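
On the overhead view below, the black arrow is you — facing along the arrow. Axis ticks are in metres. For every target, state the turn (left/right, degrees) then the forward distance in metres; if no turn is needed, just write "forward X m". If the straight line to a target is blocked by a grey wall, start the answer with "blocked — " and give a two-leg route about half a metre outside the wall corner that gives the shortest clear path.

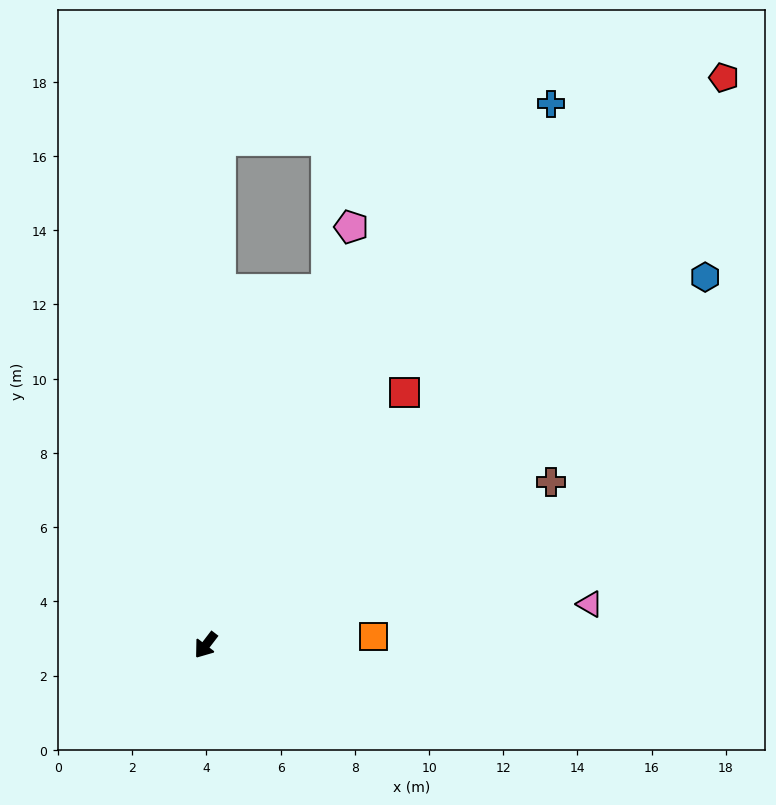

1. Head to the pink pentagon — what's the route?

turn right 162°, forward 11.9 m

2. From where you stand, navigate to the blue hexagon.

turn left 164°, forward 16.7 m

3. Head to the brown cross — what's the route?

turn left 153°, forward 10.3 m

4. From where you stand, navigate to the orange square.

turn left 130°, forward 4.5 m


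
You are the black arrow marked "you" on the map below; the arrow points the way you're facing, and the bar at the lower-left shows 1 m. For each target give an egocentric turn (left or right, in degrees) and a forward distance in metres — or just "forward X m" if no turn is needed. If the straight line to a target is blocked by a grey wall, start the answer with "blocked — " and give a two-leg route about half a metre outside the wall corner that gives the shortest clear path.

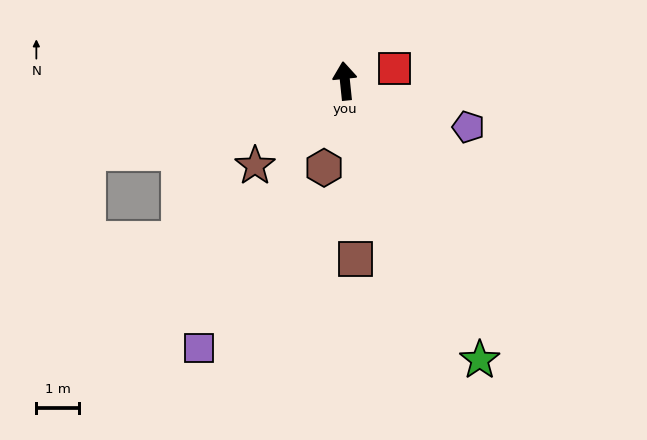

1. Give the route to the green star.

turn right 160°, forward 7.3 m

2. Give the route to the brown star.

turn left 127°, forward 2.9 m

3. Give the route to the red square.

turn right 82°, forward 1.2 m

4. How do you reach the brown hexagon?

turn left 161°, forward 2.1 m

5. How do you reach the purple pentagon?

turn right 116°, forward 3.1 m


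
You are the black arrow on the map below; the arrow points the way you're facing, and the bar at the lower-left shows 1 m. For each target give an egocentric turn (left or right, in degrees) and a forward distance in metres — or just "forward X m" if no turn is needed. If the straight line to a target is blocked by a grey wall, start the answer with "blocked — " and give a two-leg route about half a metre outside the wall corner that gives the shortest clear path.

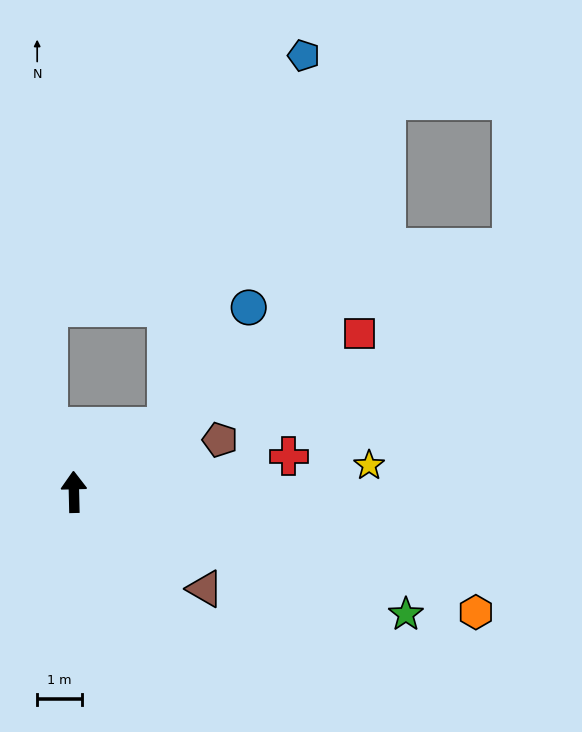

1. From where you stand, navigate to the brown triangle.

turn right 128°, forward 3.6 m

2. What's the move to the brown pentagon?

turn right 72°, forward 3.4 m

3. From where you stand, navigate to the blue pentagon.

blocked — turn right 56°, forward 2.5 m, then turn left 34°, forward 8.8 m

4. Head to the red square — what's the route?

turn right 62°, forward 7.3 m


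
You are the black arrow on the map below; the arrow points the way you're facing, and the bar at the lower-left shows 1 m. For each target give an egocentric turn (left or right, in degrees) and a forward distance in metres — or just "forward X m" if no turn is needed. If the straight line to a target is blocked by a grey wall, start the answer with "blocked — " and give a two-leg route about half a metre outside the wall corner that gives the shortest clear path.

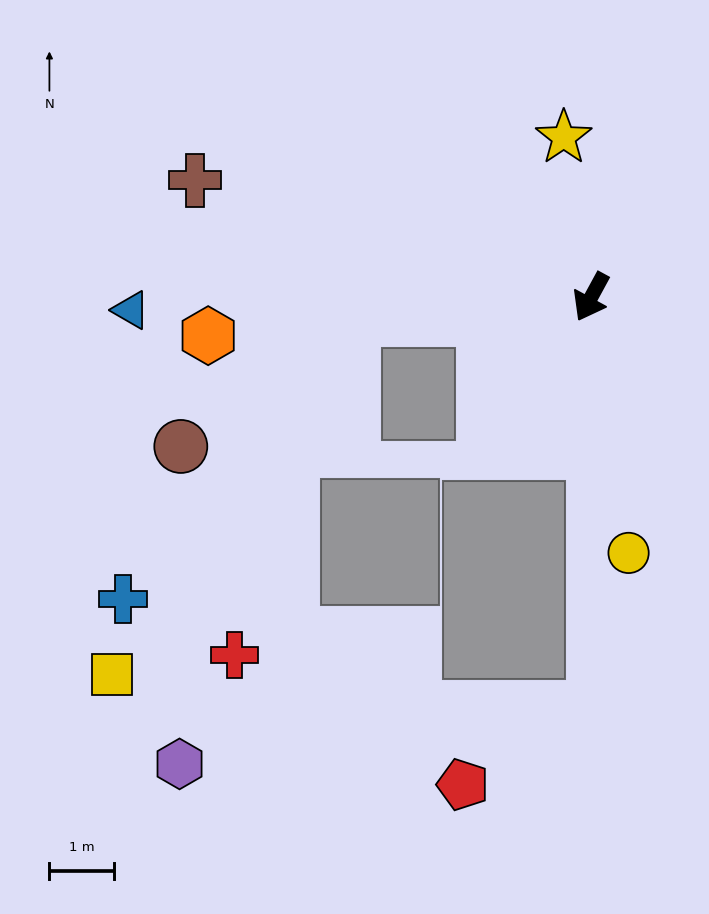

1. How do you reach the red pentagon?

blocked — turn left 29°, forward 6.4 m, then turn right 60°, forward 2.3 m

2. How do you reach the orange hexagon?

turn right 56°, forward 5.9 m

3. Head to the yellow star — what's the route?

turn right 142°, forward 2.5 m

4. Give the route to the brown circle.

blocked — turn right 56°, forward 3.7 m, then turn left 31°, forward 3.3 m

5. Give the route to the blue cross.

blocked — turn right 56°, forward 3.7 m, then turn left 45°, forward 5.6 m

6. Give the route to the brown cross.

turn right 78°, forward 6.4 m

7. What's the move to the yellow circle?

turn left 37°, forward 4.0 m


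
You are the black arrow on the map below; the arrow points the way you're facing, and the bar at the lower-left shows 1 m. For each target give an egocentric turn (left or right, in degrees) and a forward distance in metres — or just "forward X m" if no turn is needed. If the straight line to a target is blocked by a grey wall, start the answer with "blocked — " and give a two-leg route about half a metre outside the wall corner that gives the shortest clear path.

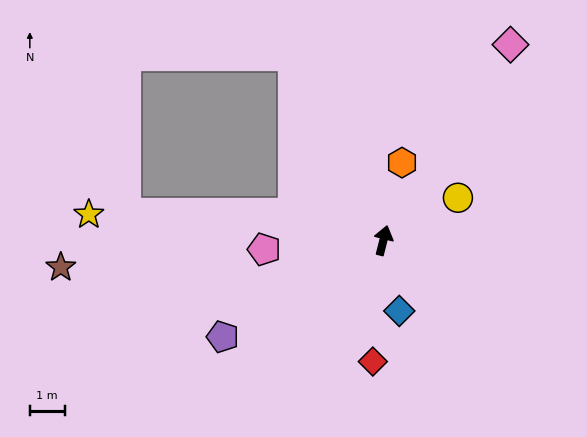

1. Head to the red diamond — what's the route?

turn right 171°, forward 3.5 m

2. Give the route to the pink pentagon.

turn left 109°, forward 3.4 m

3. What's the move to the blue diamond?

turn right 153°, forward 2.1 m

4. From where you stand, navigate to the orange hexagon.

forward 2.3 m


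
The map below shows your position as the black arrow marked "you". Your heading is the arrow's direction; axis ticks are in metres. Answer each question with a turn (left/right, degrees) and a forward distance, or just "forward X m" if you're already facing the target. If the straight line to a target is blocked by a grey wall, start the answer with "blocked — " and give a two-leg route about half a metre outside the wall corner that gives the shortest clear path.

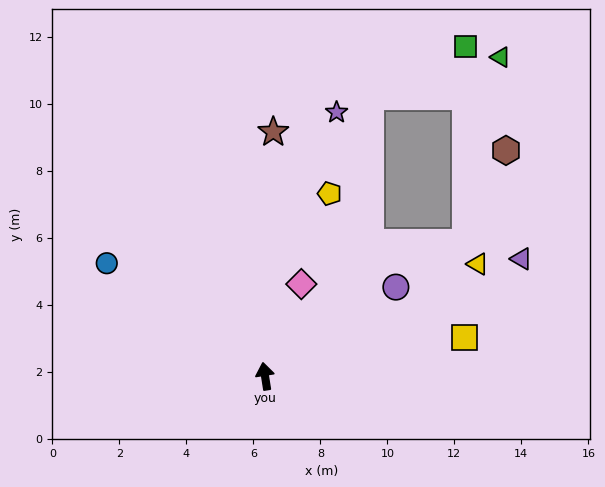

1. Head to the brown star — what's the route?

turn right 11°, forward 7.3 m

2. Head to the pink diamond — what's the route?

turn right 30°, forward 3.0 m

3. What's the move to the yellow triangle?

turn right 71°, forward 7.2 m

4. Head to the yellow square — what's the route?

turn right 88°, forward 6.1 m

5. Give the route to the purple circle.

turn right 65°, forward 4.7 m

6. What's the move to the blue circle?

turn left 46°, forward 5.8 m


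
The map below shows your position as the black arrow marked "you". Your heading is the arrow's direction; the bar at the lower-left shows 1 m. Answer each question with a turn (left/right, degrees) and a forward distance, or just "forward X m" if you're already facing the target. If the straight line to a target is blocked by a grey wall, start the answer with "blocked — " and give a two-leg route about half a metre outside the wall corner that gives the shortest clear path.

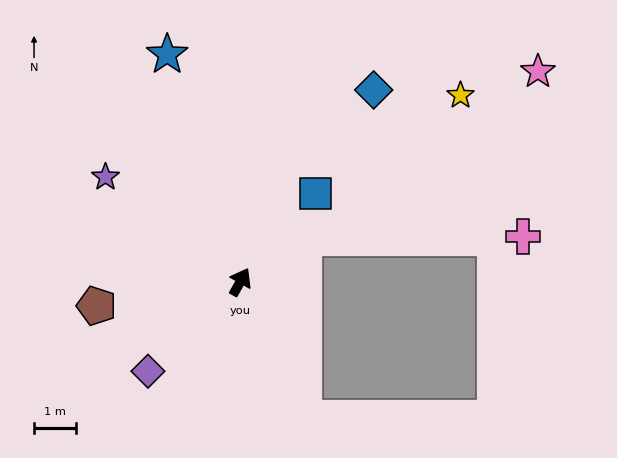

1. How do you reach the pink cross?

blocked — turn right 26°, forward 1.9 m, then turn right 34°, forward 5.3 m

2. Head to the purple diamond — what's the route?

turn left 163°, forward 3.1 m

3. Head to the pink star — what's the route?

turn right 25°, forward 8.8 m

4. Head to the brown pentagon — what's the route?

turn left 129°, forward 3.5 m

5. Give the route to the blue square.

turn right 11°, forward 2.8 m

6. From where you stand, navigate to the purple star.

turn left 81°, forward 4.1 m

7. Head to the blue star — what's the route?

turn left 47°, forward 5.7 m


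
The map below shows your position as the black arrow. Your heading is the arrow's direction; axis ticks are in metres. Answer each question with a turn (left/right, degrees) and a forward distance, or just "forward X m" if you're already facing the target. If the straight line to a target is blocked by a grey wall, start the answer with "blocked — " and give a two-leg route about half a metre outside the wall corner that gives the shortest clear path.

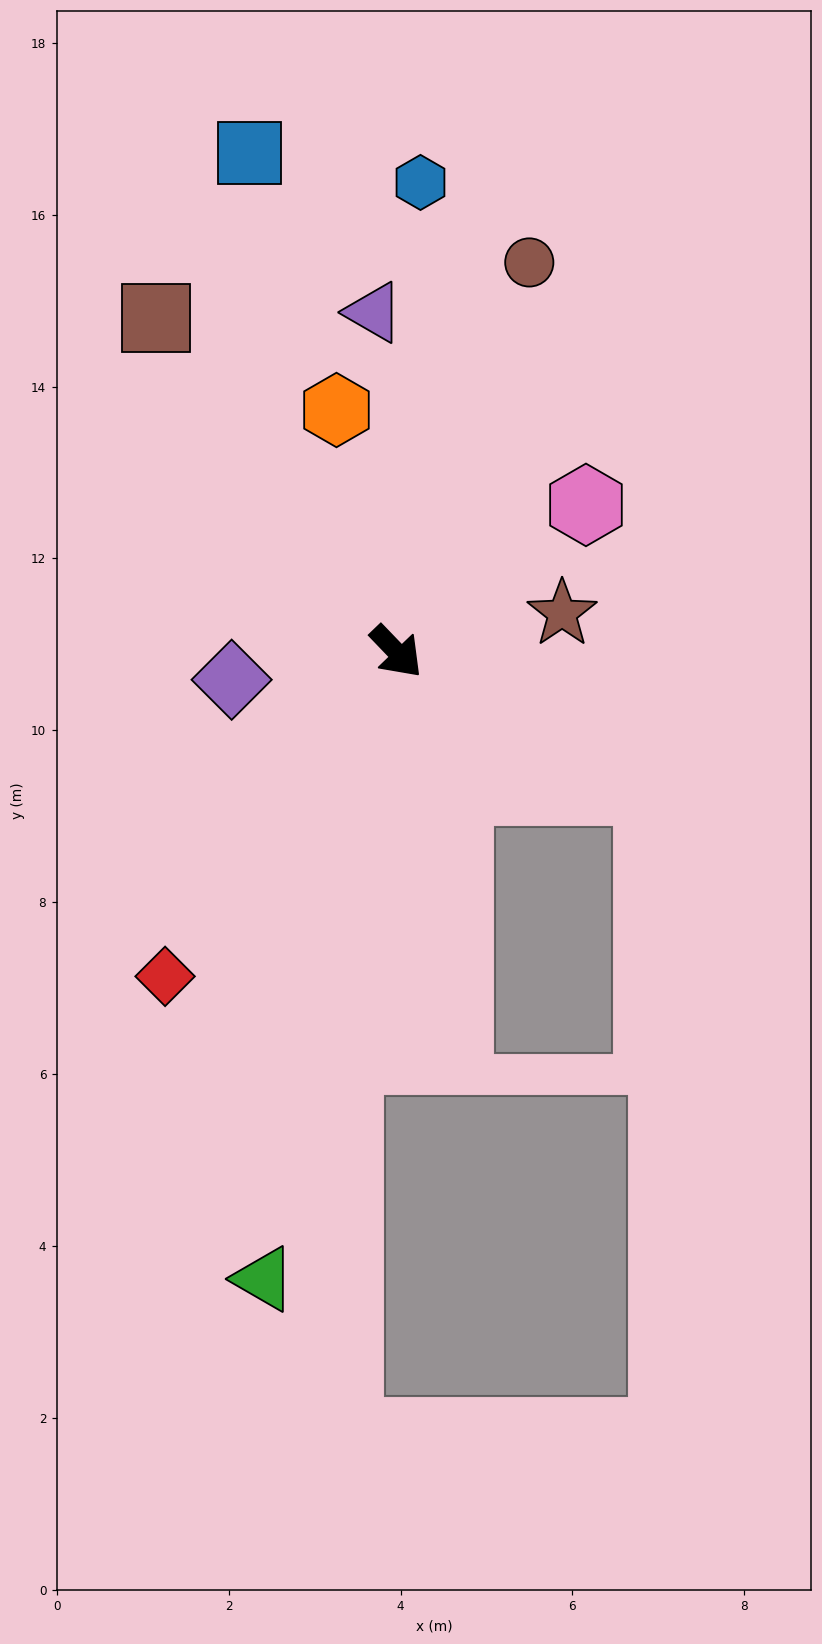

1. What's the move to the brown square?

turn left 172°, forward 4.8 m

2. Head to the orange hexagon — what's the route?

turn left 150°, forward 2.9 m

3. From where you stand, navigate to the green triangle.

turn right 56°, forward 7.5 m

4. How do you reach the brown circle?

turn left 117°, forward 4.8 m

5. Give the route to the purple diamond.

turn right 124°, forward 1.9 m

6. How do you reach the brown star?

turn left 59°, forward 2.0 m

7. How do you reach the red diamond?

turn right 79°, forward 4.6 m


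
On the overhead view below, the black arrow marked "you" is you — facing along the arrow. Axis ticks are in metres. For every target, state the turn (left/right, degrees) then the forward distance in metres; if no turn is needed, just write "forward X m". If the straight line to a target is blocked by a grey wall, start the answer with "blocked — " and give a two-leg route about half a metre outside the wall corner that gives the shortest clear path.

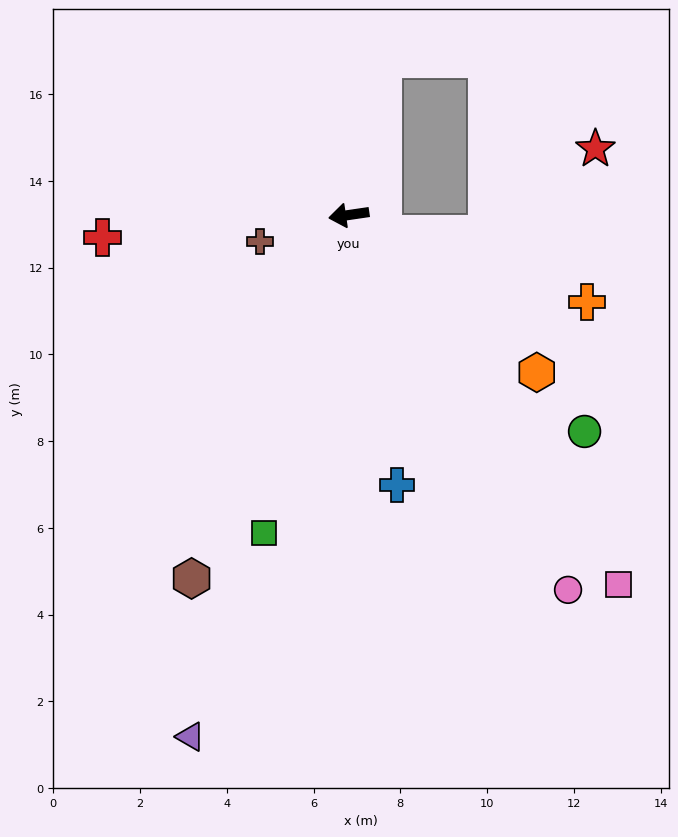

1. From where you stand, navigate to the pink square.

turn left 118°, forward 10.6 m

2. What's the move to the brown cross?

turn left 8°, forward 2.1 m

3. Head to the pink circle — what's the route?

turn left 112°, forward 10.0 m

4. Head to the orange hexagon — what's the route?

turn left 132°, forward 5.7 m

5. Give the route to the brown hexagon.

turn left 58°, forward 9.1 m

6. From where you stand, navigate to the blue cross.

turn left 92°, forward 6.3 m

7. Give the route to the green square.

turn left 67°, forward 7.6 m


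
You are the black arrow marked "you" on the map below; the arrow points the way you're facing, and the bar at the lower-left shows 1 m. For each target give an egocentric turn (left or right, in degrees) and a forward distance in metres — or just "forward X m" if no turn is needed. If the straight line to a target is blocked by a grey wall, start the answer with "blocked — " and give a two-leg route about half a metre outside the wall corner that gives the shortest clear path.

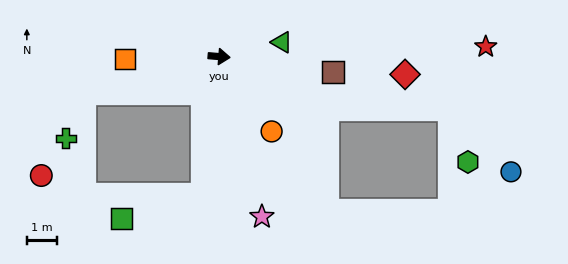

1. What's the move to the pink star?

turn right 70°, forward 5.6 m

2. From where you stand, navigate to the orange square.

turn right 174°, forward 3.2 m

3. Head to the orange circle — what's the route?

turn right 50°, forward 3.1 m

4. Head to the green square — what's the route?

blocked — turn right 92°, forward 4.7 m, then turn right 67°, forward 2.9 m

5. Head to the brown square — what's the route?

turn right 3°, forward 3.9 m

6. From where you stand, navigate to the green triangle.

turn left 18°, forward 2.2 m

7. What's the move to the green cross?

blocked — turn right 160°, forward 4.7 m, then turn left 53°, forward 1.6 m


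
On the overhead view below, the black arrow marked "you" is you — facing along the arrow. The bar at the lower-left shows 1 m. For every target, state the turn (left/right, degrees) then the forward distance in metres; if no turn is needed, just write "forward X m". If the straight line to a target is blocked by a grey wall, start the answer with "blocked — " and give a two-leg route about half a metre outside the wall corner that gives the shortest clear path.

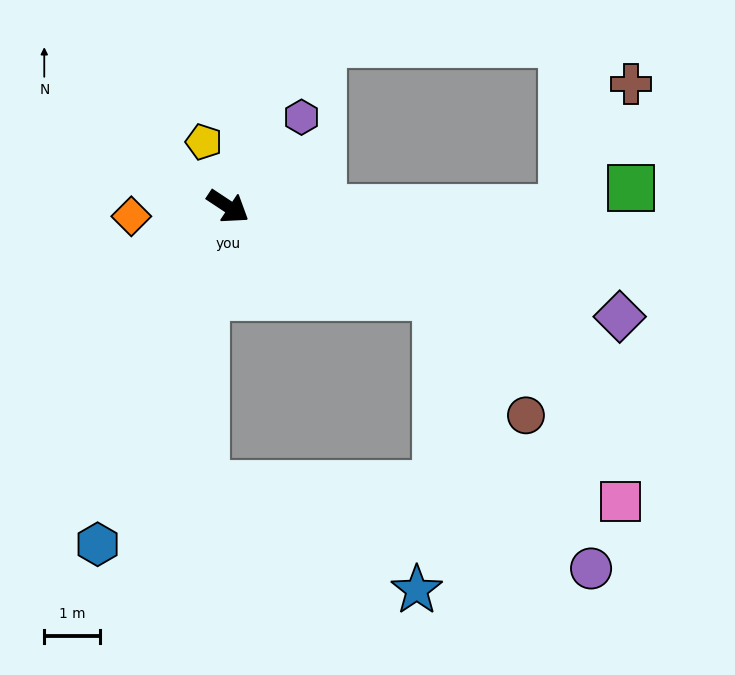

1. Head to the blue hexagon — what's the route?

turn right 78°, forward 6.5 m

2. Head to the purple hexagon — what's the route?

turn left 84°, forward 2.1 m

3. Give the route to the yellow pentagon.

turn left 144°, forward 1.2 m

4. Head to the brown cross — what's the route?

blocked — turn left 33°, forward 6.0 m, then turn left 62°, forward 2.6 m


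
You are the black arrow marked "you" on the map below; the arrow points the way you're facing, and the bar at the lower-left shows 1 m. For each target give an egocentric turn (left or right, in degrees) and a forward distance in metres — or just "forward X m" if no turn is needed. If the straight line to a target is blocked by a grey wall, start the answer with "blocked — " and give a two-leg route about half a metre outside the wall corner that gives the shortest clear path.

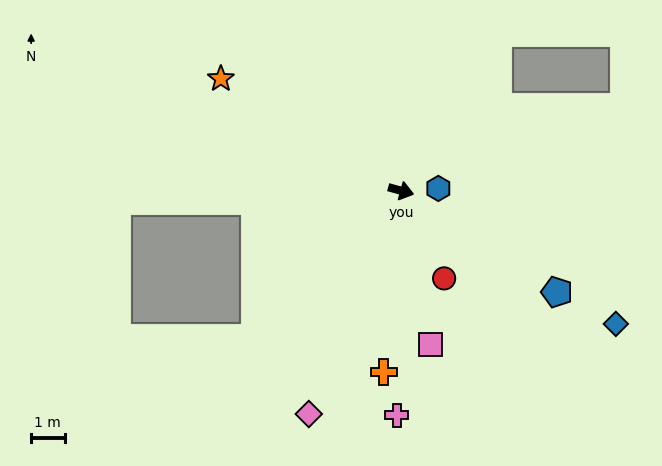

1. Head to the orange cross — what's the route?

turn right 80°, forward 5.4 m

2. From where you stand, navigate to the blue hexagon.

turn left 19°, forward 1.1 m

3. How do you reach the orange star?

turn left 164°, forward 6.3 m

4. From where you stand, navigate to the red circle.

turn right 48°, forward 2.9 m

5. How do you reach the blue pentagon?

turn right 18°, forward 5.6 m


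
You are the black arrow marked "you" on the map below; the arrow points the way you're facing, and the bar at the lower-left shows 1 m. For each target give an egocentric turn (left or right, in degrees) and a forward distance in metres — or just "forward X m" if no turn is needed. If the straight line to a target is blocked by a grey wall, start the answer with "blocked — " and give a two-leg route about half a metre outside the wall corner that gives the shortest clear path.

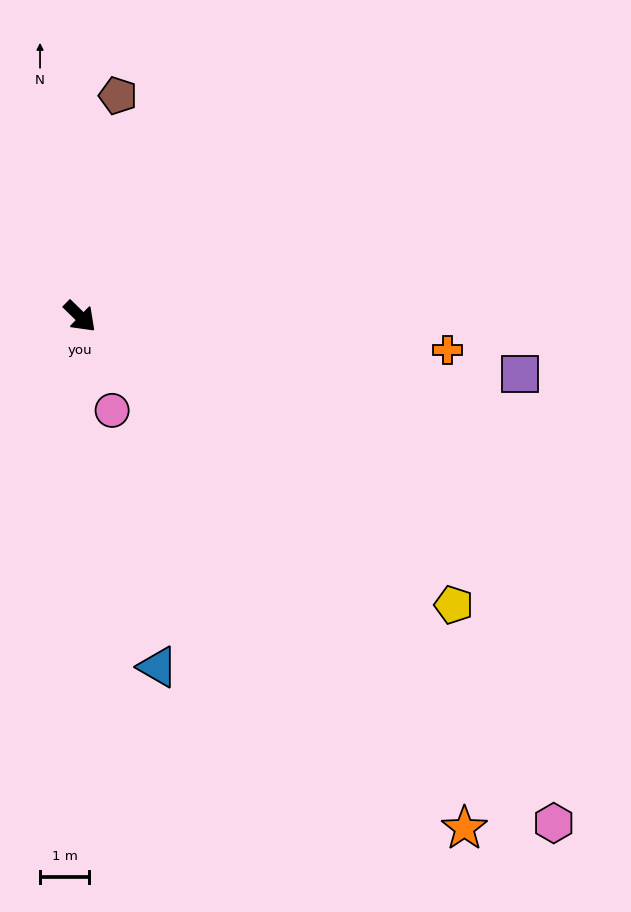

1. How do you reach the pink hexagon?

turn right 3°, forward 14.2 m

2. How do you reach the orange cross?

turn left 39°, forward 7.5 m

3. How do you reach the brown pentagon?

turn left 125°, forward 4.6 m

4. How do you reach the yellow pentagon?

turn left 7°, forward 9.7 m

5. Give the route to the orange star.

turn right 9°, forward 13.1 m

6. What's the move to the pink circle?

turn right 27°, forward 2.0 m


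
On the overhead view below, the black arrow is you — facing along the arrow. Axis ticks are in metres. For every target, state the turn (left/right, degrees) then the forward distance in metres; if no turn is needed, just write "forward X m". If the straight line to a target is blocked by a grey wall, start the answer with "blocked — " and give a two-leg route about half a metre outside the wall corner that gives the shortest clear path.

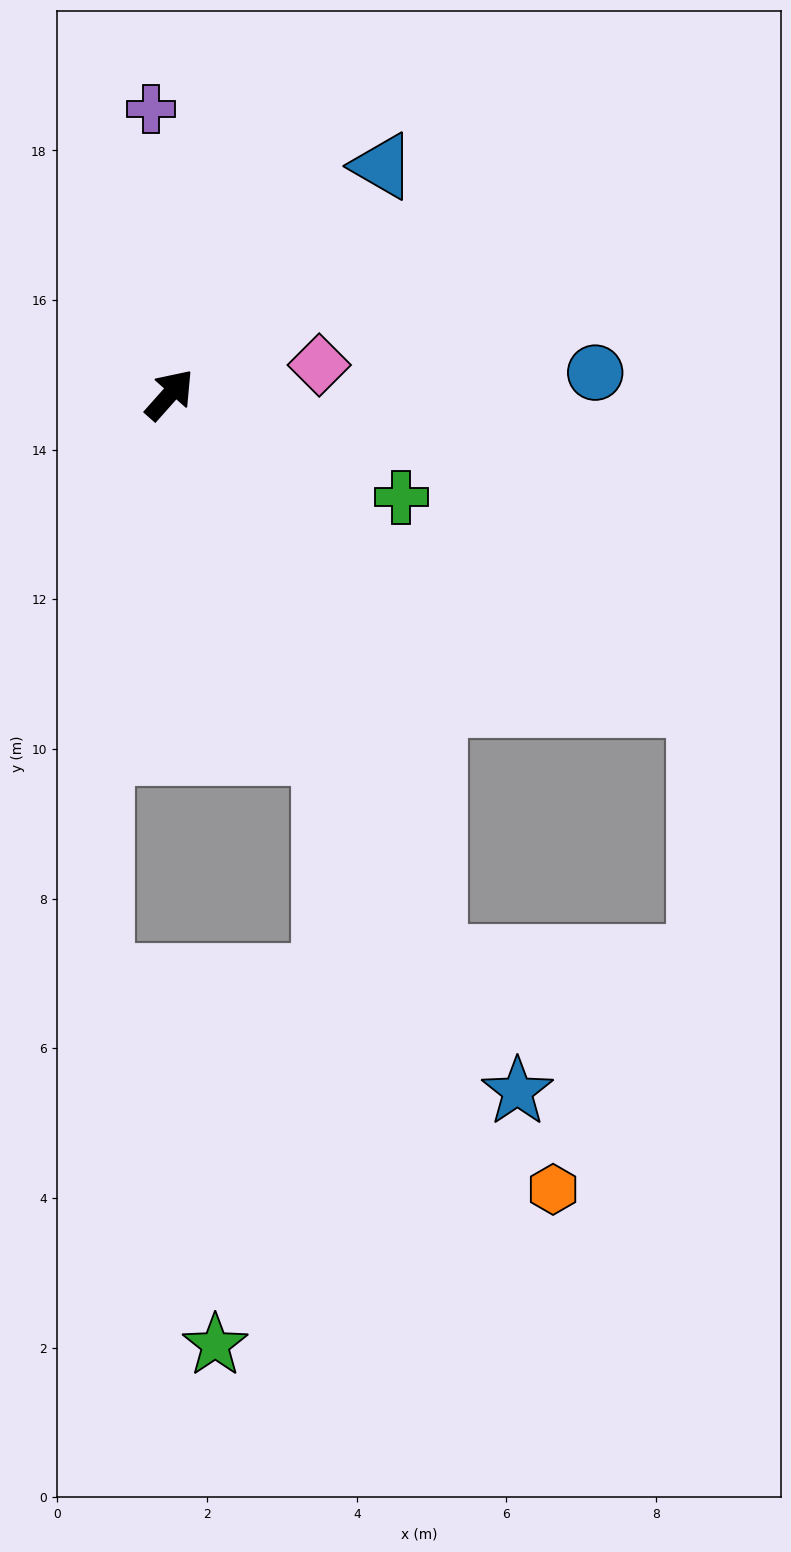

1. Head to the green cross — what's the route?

turn right 72°, forward 3.4 m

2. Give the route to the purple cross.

turn left 45°, forward 3.8 m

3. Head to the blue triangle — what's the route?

forward 4.2 m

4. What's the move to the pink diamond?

turn right 37°, forward 2.0 m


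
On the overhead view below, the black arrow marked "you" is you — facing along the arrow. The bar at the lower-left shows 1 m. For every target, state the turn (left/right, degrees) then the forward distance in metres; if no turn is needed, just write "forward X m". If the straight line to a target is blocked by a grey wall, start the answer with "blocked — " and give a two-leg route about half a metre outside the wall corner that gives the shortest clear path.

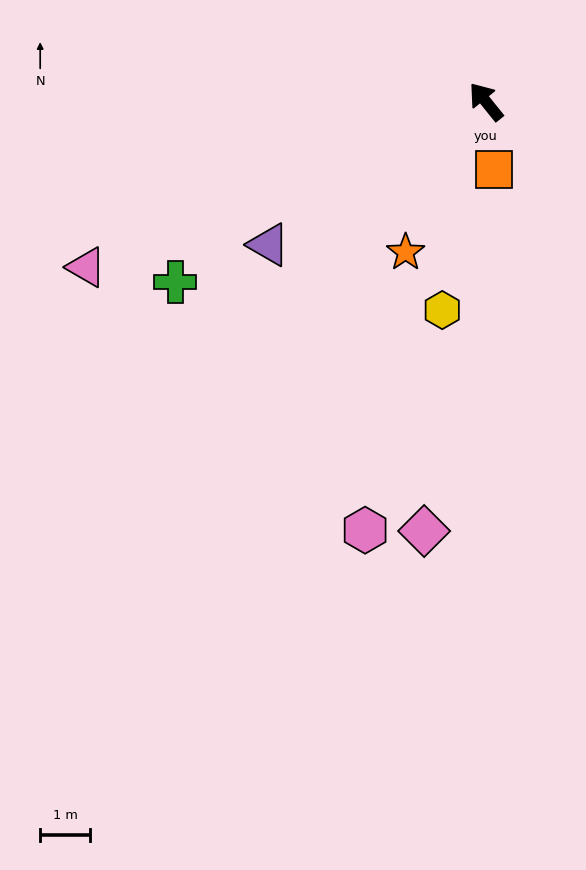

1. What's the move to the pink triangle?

turn left 74°, forward 8.7 m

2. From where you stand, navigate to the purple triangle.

turn left 84°, forward 5.2 m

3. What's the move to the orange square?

turn left 148°, forward 1.4 m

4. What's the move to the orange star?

turn left 113°, forward 3.4 m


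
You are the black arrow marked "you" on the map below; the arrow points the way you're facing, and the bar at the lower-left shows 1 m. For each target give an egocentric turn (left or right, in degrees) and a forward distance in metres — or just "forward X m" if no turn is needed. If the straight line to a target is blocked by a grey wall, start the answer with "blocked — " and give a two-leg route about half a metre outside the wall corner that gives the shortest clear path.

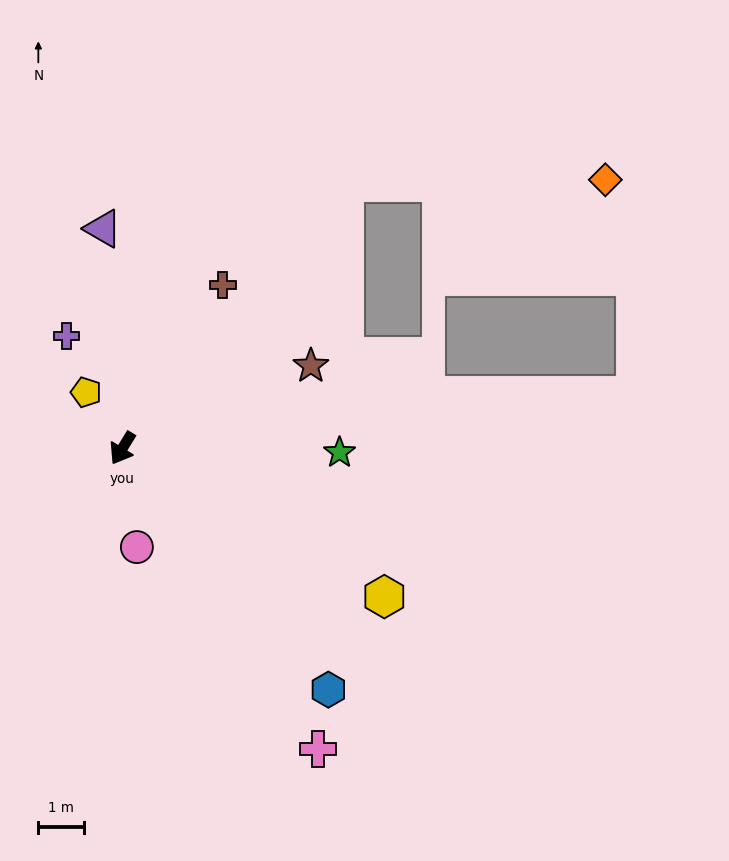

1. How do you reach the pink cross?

turn left 65°, forward 7.8 m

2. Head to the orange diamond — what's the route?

blocked — turn left 172°, forward 7.6 m, then turn right 50°, forward 5.7 m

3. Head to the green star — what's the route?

turn left 120°, forward 4.7 m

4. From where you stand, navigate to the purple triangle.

turn right 143°, forward 4.8 m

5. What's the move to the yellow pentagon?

turn right 116°, forward 1.5 m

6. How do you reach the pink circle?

turn left 40°, forward 2.2 m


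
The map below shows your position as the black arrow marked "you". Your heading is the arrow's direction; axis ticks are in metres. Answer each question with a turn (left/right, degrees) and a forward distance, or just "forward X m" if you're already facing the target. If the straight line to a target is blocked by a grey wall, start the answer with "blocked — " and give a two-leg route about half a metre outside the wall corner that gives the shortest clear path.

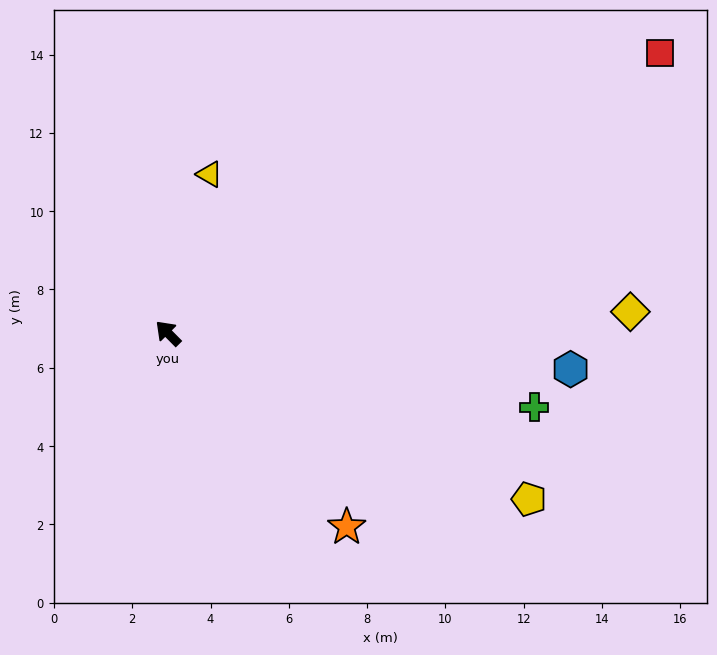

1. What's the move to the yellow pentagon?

turn right 159°, forward 10.1 m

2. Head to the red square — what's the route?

turn right 105°, forward 14.5 m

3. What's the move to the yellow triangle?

turn right 59°, forward 4.2 m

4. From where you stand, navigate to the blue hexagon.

turn right 140°, forward 10.3 m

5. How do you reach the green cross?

turn right 146°, forward 9.5 m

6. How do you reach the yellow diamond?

turn right 132°, forward 11.8 m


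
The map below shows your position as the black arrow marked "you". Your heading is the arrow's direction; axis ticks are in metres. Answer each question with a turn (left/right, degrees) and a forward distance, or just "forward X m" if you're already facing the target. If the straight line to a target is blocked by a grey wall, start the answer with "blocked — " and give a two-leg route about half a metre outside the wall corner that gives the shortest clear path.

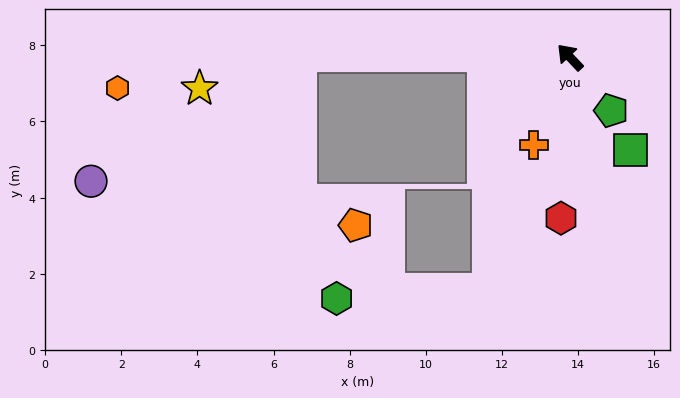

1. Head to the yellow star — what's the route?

blocked — turn left 46°, forward 7.1 m, then turn left 18°, forward 2.8 m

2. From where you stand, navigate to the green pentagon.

turn left 174°, forward 1.8 m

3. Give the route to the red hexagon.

turn left 133°, forward 4.2 m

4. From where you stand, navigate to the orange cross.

turn left 114°, forward 2.5 m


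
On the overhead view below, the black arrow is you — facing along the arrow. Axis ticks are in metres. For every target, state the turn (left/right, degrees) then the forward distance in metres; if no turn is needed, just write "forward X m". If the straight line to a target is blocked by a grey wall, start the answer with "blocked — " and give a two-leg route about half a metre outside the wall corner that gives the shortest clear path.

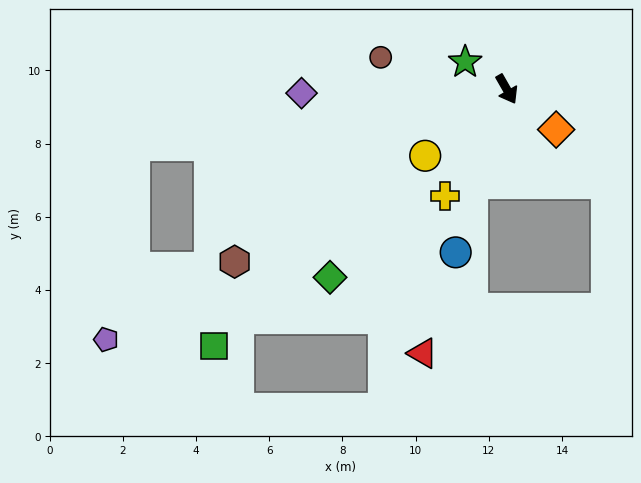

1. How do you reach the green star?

turn right 153°, forward 1.4 m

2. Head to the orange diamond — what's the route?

turn left 21°, forward 1.7 m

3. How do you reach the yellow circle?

turn right 81°, forward 2.9 m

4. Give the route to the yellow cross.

turn right 60°, forward 3.4 m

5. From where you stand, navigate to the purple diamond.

turn right 119°, forward 5.6 m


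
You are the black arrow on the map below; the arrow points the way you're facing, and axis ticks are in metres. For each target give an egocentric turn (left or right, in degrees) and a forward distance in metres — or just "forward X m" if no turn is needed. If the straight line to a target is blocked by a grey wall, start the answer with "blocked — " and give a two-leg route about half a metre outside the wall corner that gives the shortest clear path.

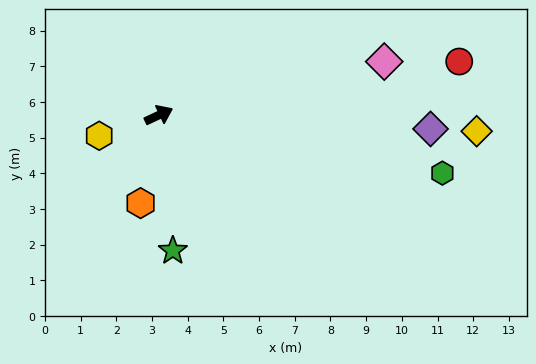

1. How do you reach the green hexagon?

turn right 37°, forward 8.1 m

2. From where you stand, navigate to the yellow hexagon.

turn left 174°, forward 1.8 m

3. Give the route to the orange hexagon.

turn right 127°, forward 2.5 m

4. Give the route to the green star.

turn right 109°, forward 3.8 m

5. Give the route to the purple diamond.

turn right 28°, forward 7.6 m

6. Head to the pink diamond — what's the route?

turn right 12°, forward 6.5 m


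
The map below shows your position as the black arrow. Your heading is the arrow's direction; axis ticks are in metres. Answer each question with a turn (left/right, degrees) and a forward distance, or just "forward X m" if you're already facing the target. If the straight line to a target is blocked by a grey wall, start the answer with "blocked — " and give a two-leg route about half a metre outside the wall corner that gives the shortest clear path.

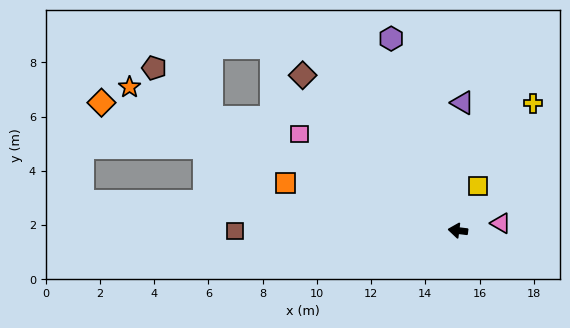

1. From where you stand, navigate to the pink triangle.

turn right 163°, forward 1.6 m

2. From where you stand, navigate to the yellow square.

turn right 107°, forward 1.8 m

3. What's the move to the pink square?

turn right 25°, forward 6.9 m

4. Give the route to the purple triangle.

turn right 85°, forward 4.7 m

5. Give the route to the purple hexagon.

turn right 64°, forward 7.5 m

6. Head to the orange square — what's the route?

turn right 8°, forward 6.6 m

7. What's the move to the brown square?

turn left 7°, forward 8.2 m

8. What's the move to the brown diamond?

turn right 38°, forward 8.1 m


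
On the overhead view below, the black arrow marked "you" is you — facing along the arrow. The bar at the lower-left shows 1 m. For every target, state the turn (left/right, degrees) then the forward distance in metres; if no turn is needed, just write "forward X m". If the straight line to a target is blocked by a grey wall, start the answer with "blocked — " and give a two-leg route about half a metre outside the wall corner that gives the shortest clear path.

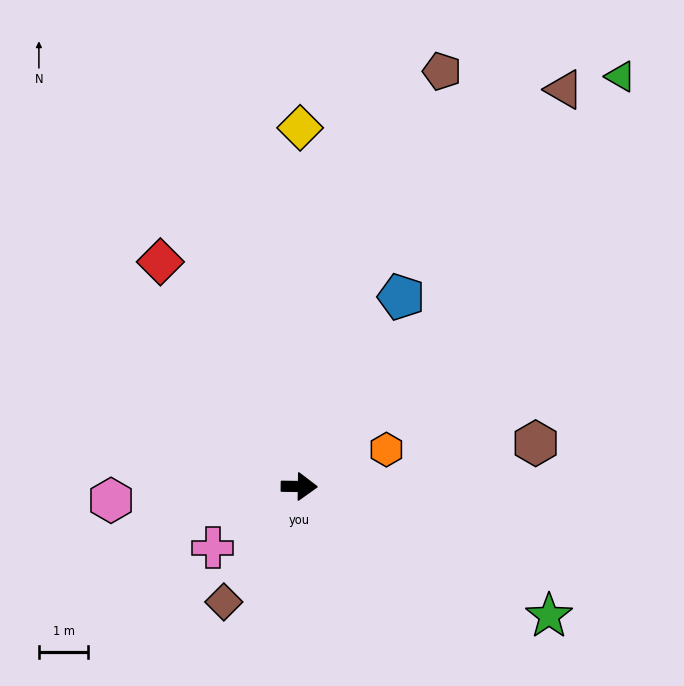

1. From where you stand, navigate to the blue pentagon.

turn left 63°, forward 4.4 m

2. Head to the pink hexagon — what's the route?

turn right 175°, forward 3.8 m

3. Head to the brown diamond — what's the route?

turn right 122°, forward 2.8 m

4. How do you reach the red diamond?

turn left 123°, forward 5.3 m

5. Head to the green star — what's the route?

turn right 27°, forward 5.7 m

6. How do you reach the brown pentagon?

turn left 72°, forward 8.9 m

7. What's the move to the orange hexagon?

turn left 24°, forward 1.9 m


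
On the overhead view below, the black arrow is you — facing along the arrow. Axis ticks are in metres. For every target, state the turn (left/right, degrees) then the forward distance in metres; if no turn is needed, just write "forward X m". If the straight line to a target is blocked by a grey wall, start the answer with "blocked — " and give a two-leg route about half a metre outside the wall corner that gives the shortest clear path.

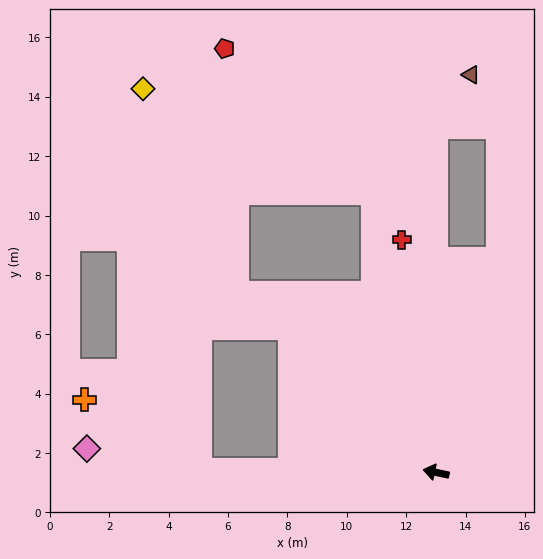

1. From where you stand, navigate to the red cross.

turn right 70°, forward 7.9 m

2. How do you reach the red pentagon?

blocked — turn right 65°, forward 9.6 m, then turn left 33°, forward 7.0 m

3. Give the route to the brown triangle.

blocked — turn right 78°, forward 11.6 m, then turn right 35°, forward 2.1 m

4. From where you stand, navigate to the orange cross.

blocked — turn left 11°, forward 8.0 m, then turn right 30°, forward 4.6 m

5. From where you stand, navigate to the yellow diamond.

blocked — turn right 65°, forward 9.6 m, then turn left 53°, forward 8.5 m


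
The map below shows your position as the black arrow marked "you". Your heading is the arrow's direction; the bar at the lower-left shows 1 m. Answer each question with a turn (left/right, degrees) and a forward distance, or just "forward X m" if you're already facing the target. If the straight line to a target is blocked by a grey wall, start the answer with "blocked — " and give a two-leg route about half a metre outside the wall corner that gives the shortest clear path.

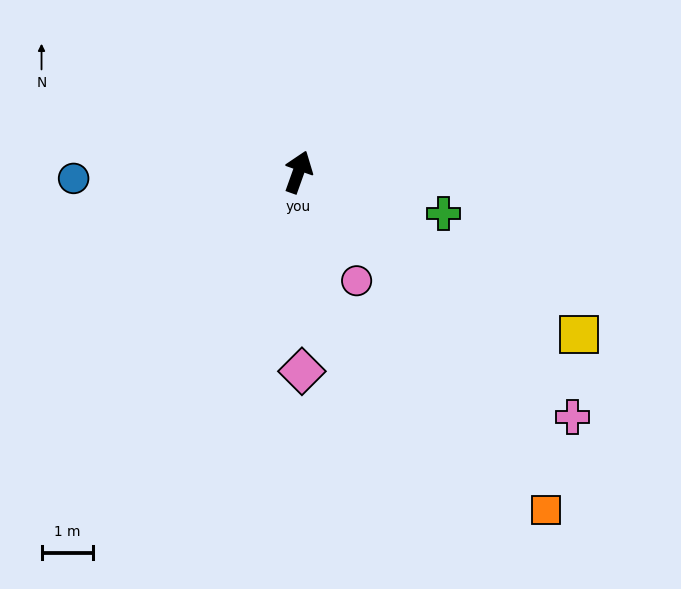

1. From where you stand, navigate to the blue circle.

turn left 111°, forward 4.4 m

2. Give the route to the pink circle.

turn right 132°, forward 2.4 m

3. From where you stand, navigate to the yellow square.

turn right 100°, forward 6.4 m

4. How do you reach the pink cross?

turn right 112°, forward 7.2 m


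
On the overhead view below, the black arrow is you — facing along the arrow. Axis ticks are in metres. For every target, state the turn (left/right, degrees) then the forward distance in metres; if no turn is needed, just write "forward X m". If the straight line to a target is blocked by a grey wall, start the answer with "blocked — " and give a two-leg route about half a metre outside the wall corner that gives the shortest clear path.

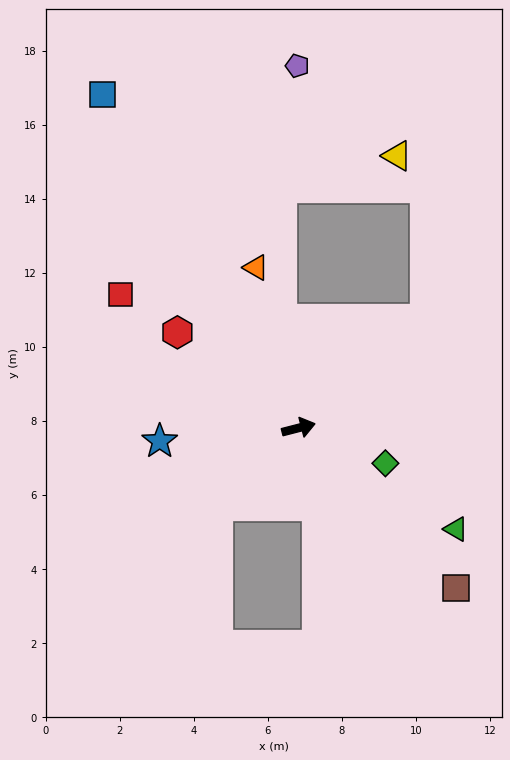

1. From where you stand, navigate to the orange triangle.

turn left 90°, forward 4.5 m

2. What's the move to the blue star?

turn left 171°, forward 3.8 m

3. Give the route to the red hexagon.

turn left 127°, forward 4.2 m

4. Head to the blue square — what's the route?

turn left 106°, forward 10.4 m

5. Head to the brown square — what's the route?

turn right 60°, forward 6.1 m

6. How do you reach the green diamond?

turn right 37°, forward 2.5 m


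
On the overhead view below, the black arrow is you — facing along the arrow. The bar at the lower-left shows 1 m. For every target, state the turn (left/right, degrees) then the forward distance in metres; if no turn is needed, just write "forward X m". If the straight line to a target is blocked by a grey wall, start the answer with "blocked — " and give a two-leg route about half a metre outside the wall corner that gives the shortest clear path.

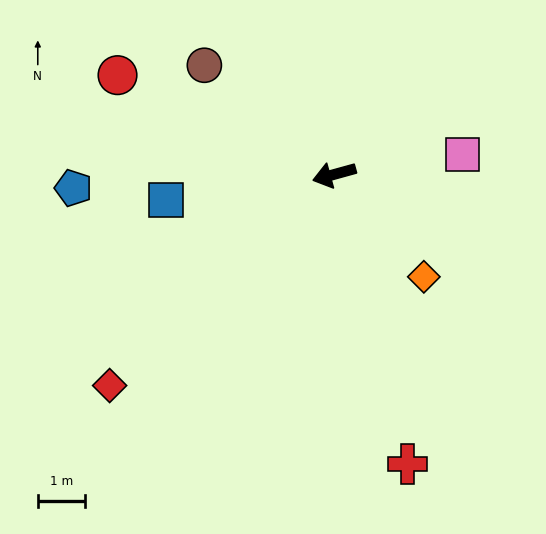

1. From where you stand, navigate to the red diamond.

turn left 28°, forward 6.6 m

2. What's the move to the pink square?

turn left 173°, forward 2.8 m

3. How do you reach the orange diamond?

turn left 116°, forward 2.9 m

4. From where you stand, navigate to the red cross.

turn left 89°, forward 6.4 m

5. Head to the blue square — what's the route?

turn right 7°, forward 3.6 m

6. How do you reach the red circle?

turn right 40°, forward 5.1 m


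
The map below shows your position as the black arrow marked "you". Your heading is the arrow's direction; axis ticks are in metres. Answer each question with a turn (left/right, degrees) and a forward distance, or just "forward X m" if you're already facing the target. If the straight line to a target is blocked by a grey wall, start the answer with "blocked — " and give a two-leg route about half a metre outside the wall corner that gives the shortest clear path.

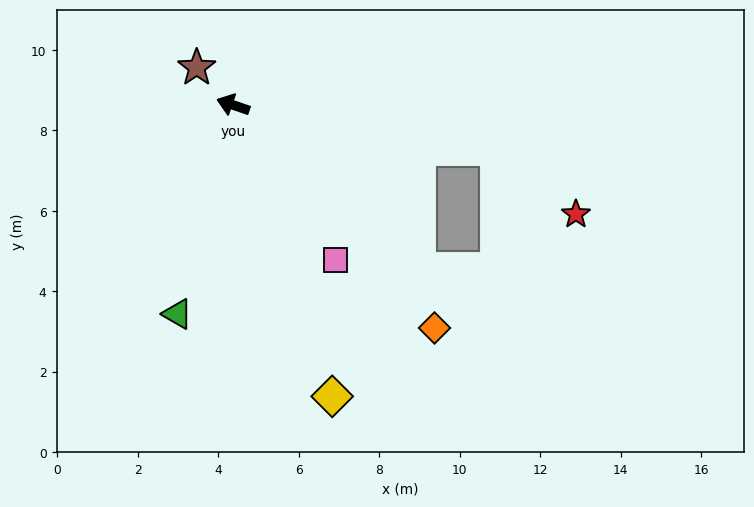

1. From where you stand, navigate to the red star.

blocked — turn right 171°, forward 6.6 m, then turn right 30°, forward 2.6 m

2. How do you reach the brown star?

turn right 27°, forward 1.3 m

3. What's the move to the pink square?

turn left 142°, forward 4.6 m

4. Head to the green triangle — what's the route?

turn left 94°, forward 5.4 m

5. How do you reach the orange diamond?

turn left 151°, forward 7.5 m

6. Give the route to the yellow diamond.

turn left 128°, forward 7.6 m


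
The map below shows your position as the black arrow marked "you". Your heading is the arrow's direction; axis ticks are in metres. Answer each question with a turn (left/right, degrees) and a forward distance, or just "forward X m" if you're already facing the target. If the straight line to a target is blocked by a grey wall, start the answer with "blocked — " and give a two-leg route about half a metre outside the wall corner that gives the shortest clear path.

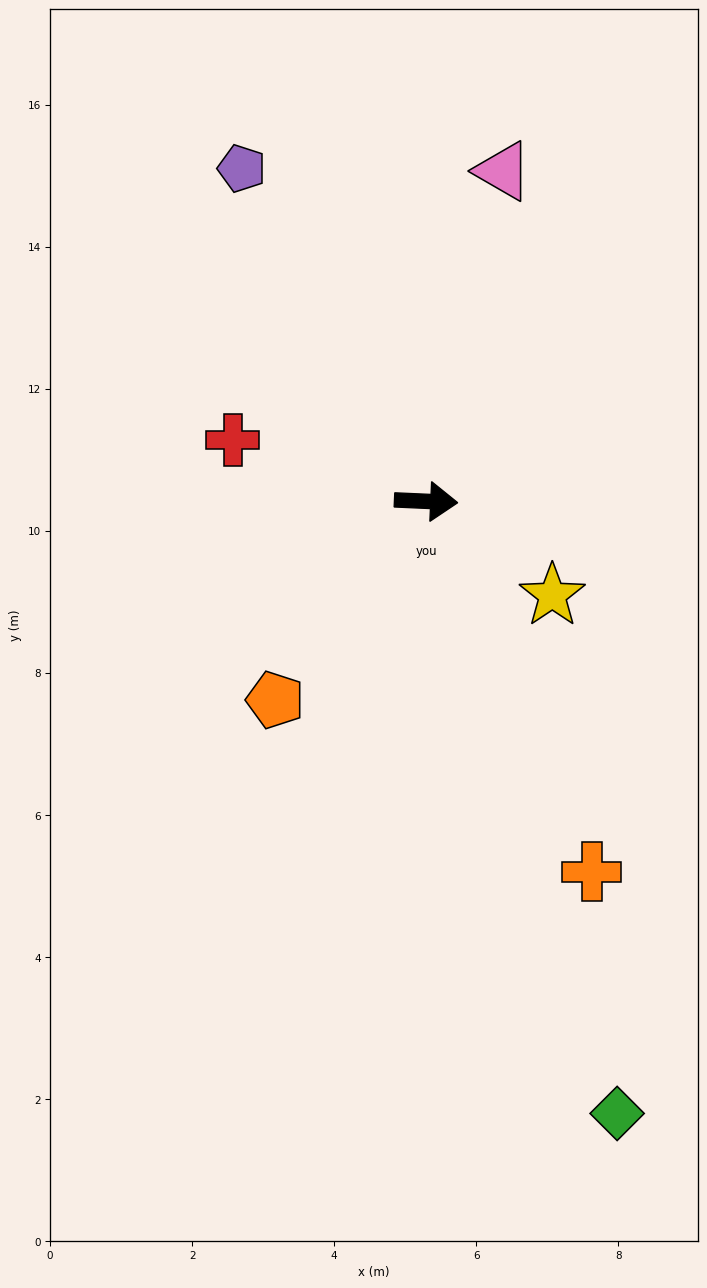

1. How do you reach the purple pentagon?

turn left 122°, forward 5.4 m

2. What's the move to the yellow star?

turn right 34°, forward 2.2 m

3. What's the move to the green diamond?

turn right 70°, forward 9.0 m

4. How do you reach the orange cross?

turn right 63°, forward 5.7 m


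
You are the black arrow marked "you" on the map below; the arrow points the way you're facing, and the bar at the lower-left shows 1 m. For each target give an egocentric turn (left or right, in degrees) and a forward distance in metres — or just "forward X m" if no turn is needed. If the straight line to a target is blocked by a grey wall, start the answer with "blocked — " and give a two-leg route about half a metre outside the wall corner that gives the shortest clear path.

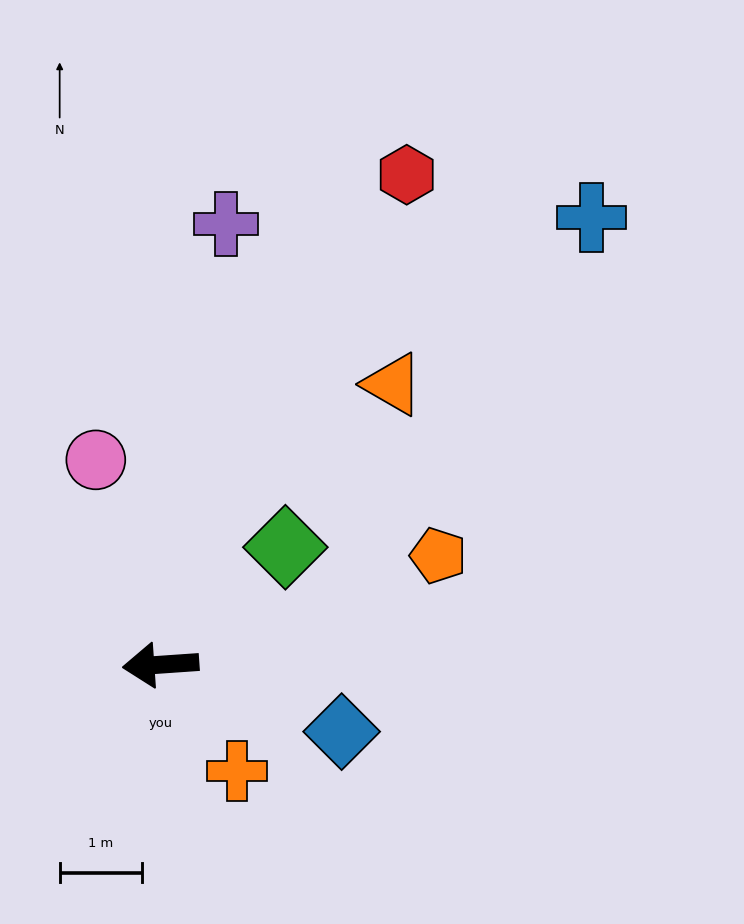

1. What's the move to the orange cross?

turn left 122°, forward 1.6 m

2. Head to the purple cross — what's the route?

turn right 102°, forward 5.4 m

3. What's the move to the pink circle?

turn right 76°, forward 2.6 m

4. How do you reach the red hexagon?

turn right 121°, forward 6.7 m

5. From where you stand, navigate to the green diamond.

turn right 141°, forward 2.1 m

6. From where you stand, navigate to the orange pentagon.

turn right 163°, forward 3.6 m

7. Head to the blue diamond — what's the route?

turn left 156°, forward 2.3 m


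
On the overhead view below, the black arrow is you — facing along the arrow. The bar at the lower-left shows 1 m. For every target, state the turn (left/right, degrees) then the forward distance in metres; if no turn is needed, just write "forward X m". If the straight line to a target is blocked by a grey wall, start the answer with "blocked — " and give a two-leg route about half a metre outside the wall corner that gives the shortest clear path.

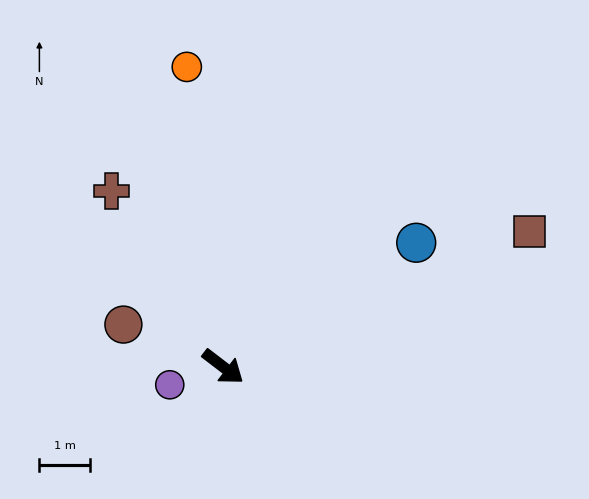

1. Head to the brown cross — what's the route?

turn left 160°, forward 4.1 m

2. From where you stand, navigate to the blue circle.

turn left 70°, forward 4.5 m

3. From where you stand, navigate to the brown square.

turn left 61°, forward 6.6 m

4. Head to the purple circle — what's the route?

turn right 124°, forward 1.1 m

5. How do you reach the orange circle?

turn left 134°, forward 6.0 m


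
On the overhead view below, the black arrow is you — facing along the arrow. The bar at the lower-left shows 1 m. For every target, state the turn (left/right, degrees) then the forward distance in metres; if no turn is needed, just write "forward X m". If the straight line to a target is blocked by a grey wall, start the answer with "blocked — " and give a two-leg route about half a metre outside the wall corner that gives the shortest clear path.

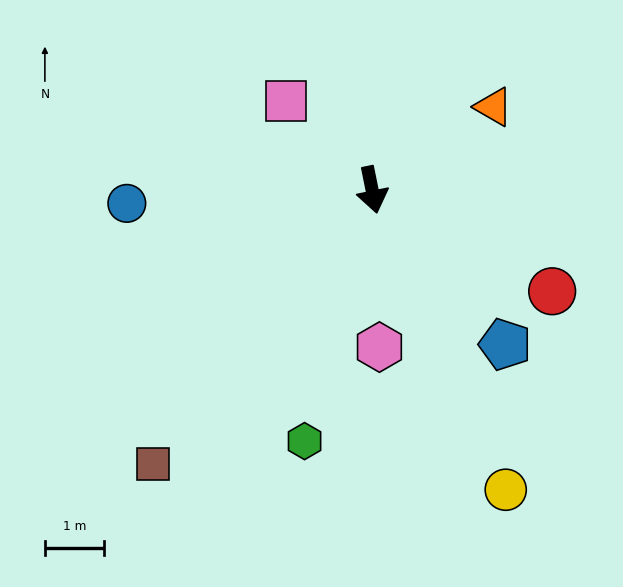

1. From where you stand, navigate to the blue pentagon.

turn left 29°, forward 3.5 m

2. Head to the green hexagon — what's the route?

turn right 26°, forward 4.4 m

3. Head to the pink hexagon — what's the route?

turn right 9°, forward 2.7 m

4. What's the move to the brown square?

turn right 50°, forward 6.0 m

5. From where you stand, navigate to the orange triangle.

turn left 113°, forward 2.5 m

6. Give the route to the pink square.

turn right 148°, forward 2.1 m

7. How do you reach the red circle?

turn left 49°, forward 3.5 m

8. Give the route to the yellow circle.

turn left 13°, forward 5.6 m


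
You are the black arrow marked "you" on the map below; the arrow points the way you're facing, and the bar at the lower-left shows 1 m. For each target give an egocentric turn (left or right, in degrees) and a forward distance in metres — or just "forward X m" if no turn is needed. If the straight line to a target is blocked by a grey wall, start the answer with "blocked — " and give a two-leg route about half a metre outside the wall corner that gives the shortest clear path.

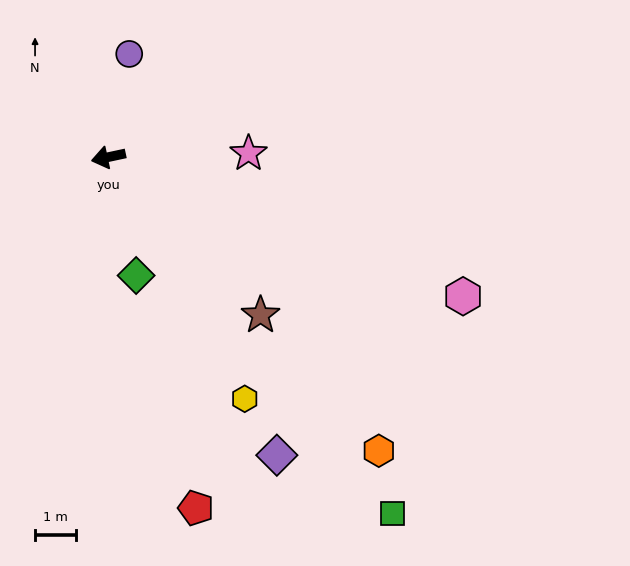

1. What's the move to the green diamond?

turn left 91°, forward 3.0 m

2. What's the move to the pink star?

turn left 169°, forward 3.4 m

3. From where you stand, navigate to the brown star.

turn left 122°, forward 5.3 m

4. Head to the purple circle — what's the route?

turn right 113°, forward 2.6 m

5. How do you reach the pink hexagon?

turn left 147°, forward 9.3 m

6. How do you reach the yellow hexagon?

turn left 107°, forward 6.7 m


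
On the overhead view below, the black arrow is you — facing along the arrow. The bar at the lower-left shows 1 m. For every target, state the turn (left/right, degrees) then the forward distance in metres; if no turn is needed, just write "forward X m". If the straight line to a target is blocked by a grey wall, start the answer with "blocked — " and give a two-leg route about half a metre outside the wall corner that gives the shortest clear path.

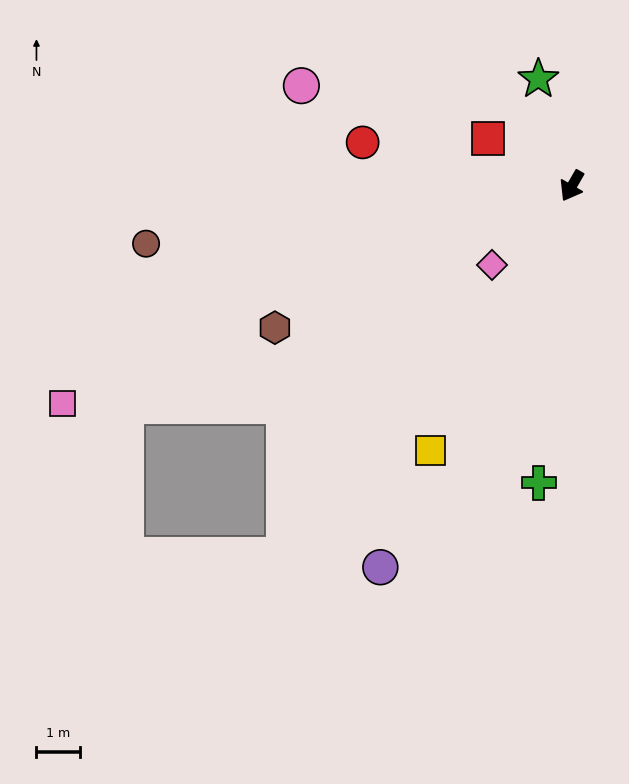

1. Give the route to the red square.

turn right 89°, forward 2.2 m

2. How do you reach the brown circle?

turn right 52°, forward 9.8 m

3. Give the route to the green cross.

turn left 24°, forward 6.8 m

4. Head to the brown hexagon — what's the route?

turn right 34°, forward 7.5 m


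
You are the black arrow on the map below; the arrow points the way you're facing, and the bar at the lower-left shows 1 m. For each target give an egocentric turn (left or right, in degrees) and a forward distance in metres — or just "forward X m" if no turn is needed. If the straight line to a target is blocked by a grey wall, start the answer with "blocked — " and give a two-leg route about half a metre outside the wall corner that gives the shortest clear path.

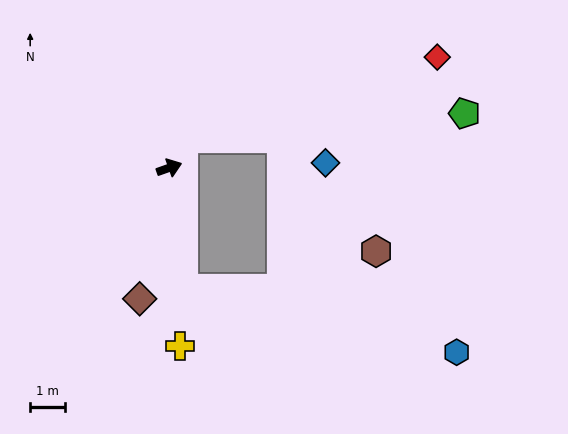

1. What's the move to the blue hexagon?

blocked — turn right 103°, forward 3.5 m, then turn left 70°, forward 8.1 m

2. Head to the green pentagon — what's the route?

blocked — turn left 44°, forward 0.9 m, then turn right 58°, forward 8.2 m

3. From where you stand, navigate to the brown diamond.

turn right 122°, forward 3.9 m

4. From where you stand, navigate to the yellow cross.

turn right 106°, forward 5.2 m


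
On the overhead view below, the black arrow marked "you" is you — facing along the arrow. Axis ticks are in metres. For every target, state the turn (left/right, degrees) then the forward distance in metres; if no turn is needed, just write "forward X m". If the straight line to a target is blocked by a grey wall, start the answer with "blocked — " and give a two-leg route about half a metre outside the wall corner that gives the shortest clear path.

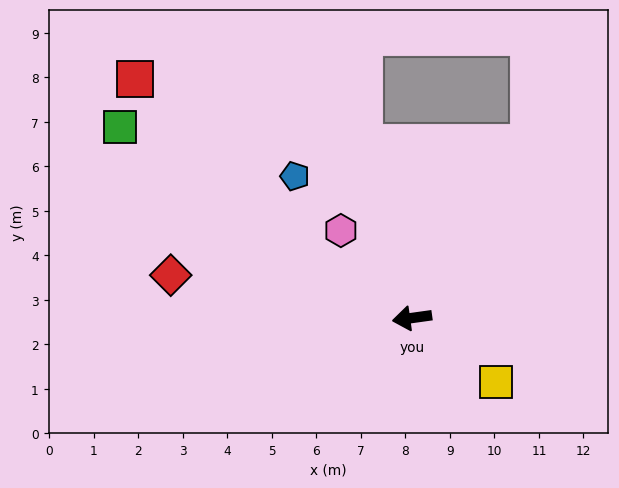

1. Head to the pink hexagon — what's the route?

turn right 59°, forward 2.5 m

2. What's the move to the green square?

turn right 41°, forward 7.8 m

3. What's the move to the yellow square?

turn left 135°, forward 2.4 m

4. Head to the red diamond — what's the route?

turn right 18°, forward 5.5 m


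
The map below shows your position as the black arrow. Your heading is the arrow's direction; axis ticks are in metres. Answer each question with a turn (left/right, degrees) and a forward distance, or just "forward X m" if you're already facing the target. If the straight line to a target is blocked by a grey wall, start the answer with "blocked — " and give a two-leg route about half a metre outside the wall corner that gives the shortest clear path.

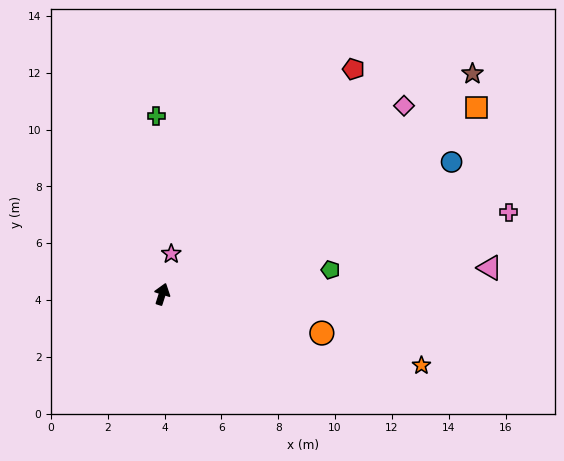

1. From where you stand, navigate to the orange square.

turn right 41°, forward 12.9 m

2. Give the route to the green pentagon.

turn right 64°, forward 6.0 m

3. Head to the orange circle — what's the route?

turn right 86°, forward 5.8 m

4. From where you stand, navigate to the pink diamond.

turn right 34°, forward 10.8 m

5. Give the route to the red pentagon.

turn right 23°, forward 10.4 m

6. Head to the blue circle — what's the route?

turn right 48°, forward 11.2 m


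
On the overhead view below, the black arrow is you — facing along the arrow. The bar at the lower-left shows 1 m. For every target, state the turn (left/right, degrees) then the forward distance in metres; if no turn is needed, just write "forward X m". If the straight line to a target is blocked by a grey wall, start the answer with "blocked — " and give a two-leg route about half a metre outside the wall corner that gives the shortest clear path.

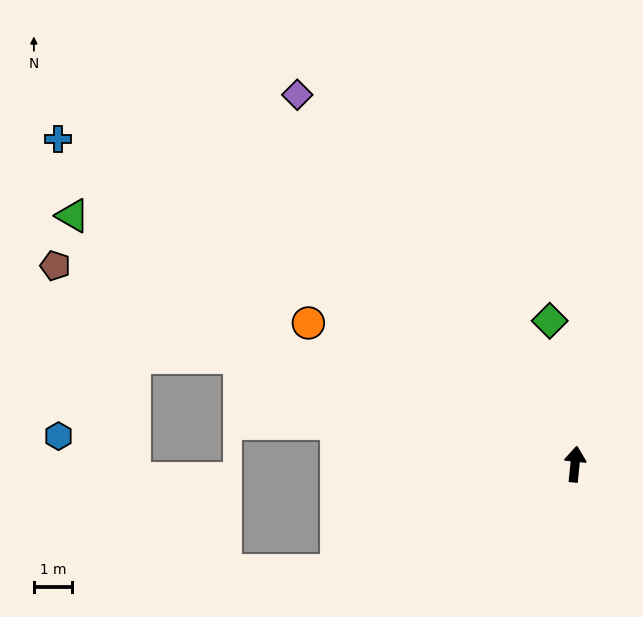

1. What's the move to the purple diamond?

turn left 43°, forward 12.1 m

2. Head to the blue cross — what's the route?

turn left 64°, forward 15.9 m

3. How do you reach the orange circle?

turn left 68°, forward 7.9 m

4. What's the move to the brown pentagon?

turn left 75°, forward 14.5 m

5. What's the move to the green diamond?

turn left 16°, forward 3.8 m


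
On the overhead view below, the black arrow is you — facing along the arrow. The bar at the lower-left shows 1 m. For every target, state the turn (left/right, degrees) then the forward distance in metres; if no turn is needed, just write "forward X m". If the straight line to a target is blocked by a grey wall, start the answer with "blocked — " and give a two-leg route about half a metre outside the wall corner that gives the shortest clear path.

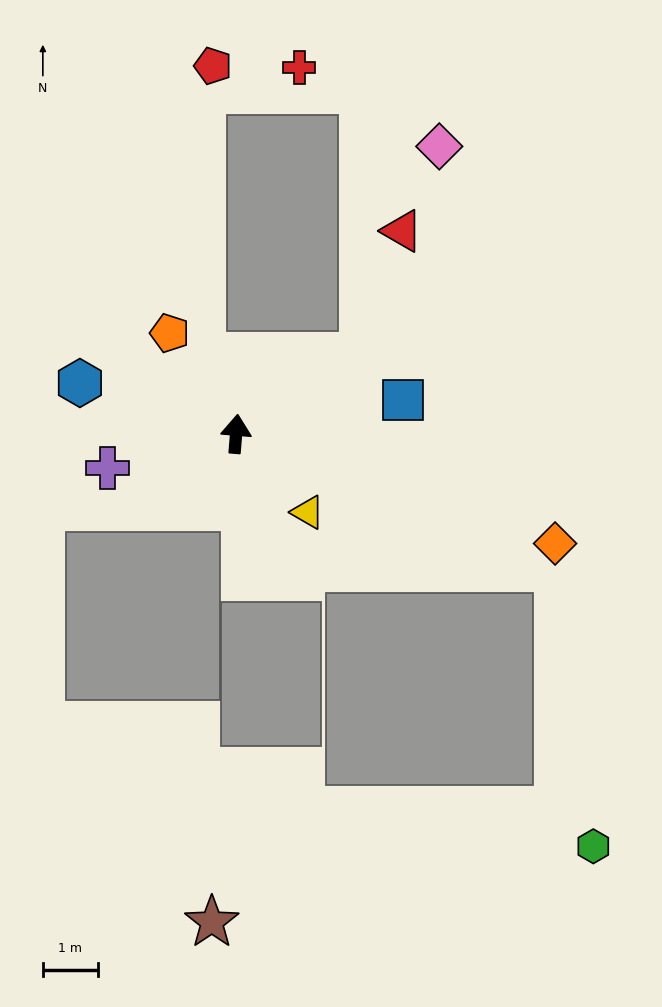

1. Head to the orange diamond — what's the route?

turn right 104°, forward 6.2 m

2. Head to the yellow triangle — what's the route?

turn right 133°, forward 1.9 m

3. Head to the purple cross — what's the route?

turn left 110°, forward 2.4 m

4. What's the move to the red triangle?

blocked — turn right 54°, forward 2.7 m, then turn left 41°, forward 2.4 m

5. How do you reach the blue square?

turn right 74°, forward 3.1 m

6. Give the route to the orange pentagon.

turn left 38°, forward 2.2 m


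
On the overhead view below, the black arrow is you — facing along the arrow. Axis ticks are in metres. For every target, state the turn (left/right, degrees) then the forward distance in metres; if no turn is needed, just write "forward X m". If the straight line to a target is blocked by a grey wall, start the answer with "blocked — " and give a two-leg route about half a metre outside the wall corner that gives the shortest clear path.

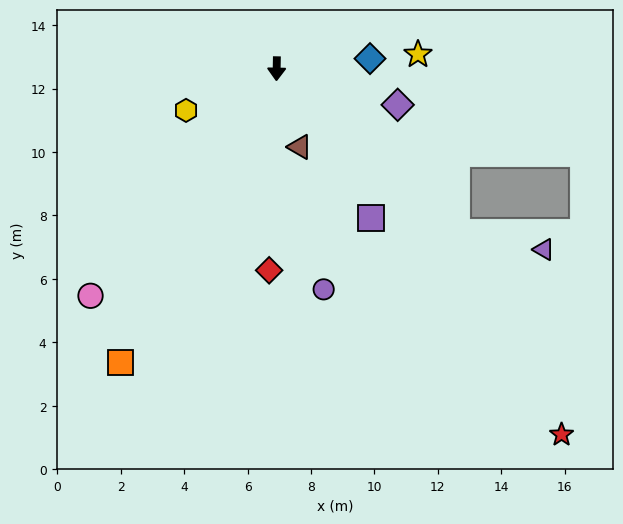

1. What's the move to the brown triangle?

turn left 18°, forward 2.6 m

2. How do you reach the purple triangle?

blocked — turn left 49°, forward 7.7 m, then turn left 31°, forward 2.8 m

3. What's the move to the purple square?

turn left 33°, forward 5.6 m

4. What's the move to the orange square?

turn right 27°, forward 10.5 m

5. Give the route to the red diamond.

forward 6.4 m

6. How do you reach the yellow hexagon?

turn right 64°, forward 3.1 m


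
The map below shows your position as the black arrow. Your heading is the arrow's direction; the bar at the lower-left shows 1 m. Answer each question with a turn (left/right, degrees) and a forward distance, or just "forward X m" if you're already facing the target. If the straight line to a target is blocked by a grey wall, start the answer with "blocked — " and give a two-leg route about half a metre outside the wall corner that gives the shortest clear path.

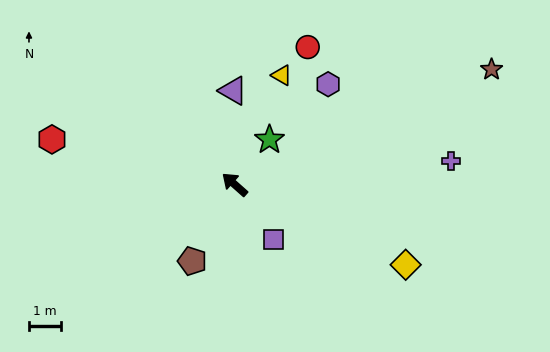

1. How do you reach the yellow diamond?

turn right 164°, forward 5.9 m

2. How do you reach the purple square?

turn left 166°, forward 2.1 m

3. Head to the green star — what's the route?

turn right 86°, forward 1.8 m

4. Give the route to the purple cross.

turn right 132°, forward 6.8 m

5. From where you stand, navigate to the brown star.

turn right 114°, forward 8.8 m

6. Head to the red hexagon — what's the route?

turn left 28°, forward 5.9 m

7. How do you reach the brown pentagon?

turn left 103°, forward 2.7 m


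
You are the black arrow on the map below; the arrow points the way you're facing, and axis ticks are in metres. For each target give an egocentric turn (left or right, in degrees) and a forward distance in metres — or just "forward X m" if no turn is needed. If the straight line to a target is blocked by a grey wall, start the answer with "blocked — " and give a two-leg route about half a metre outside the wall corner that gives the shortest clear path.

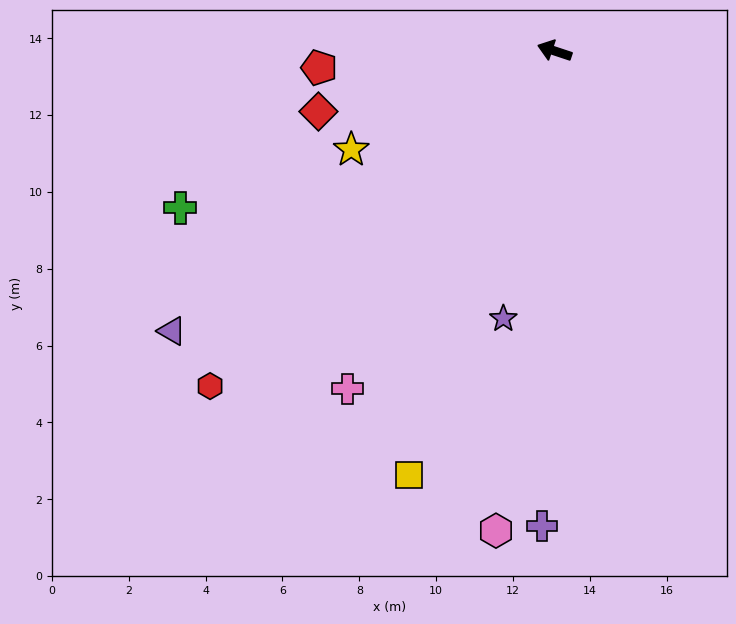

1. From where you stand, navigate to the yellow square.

turn left 89°, forward 11.7 m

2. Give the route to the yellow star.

turn left 44°, forward 5.9 m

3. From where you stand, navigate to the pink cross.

turn left 77°, forward 10.3 m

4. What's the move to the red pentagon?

turn left 22°, forward 6.1 m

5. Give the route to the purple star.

turn left 98°, forward 7.1 m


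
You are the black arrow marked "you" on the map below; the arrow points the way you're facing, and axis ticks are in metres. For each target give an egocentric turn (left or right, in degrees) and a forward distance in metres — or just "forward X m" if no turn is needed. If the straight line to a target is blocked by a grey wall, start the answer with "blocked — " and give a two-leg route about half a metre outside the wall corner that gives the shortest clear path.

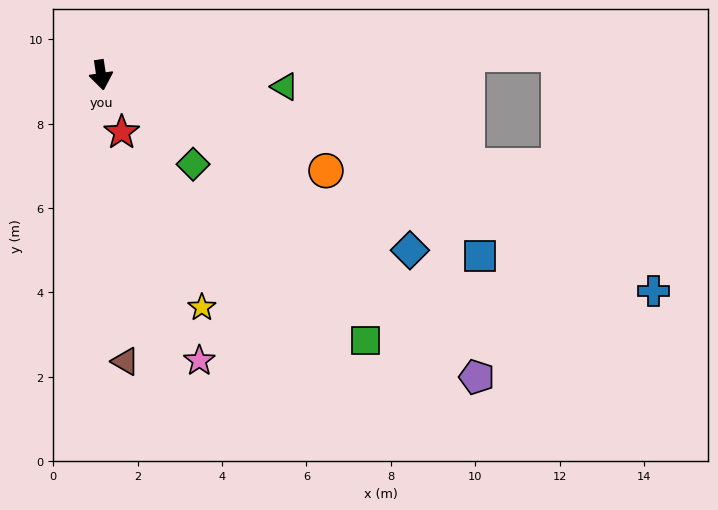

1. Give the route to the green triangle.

turn left 78°, forward 4.4 m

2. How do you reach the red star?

turn left 11°, forward 1.4 m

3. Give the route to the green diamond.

turn left 37°, forward 3.0 m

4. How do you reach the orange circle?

turn left 58°, forward 5.8 m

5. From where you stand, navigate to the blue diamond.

turn left 52°, forward 8.4 m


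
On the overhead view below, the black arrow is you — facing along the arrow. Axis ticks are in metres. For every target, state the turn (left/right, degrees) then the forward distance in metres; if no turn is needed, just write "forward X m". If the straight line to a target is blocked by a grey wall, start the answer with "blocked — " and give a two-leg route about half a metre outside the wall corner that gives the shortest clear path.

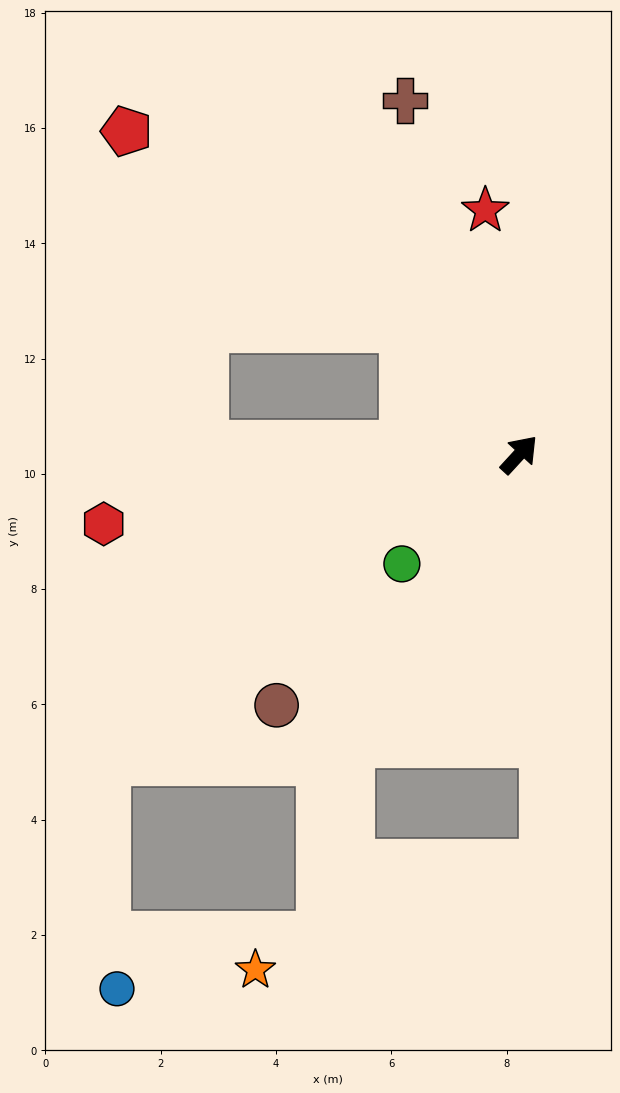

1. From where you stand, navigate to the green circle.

turn left 176°, forward 2.8 m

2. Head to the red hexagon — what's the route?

turn left 142°, forward 7.3 m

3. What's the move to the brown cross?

turn left 60°, forward 6.5 m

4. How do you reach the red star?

turn left 50°, forward 4.3 m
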